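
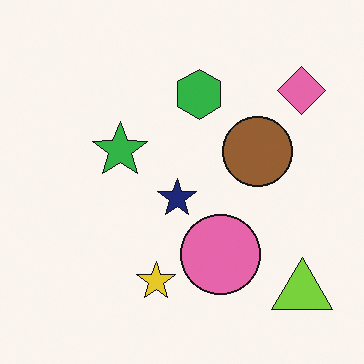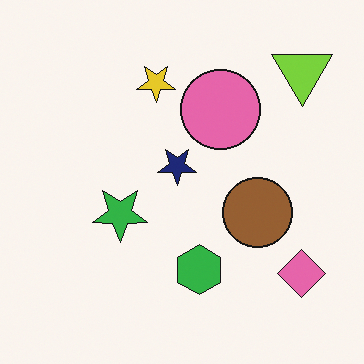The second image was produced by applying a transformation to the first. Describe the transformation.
The image was flipped vertically (top ↔ bottom).

The lime triangle is in the bottom-right of the first image and the top-right of the second — shapes on opposite sides of the horizontal midline have swapped in a mirror flip.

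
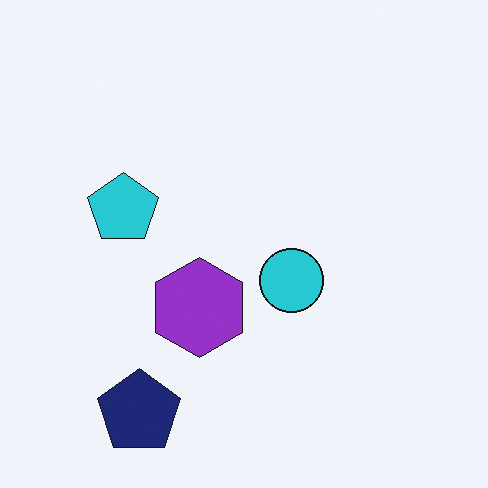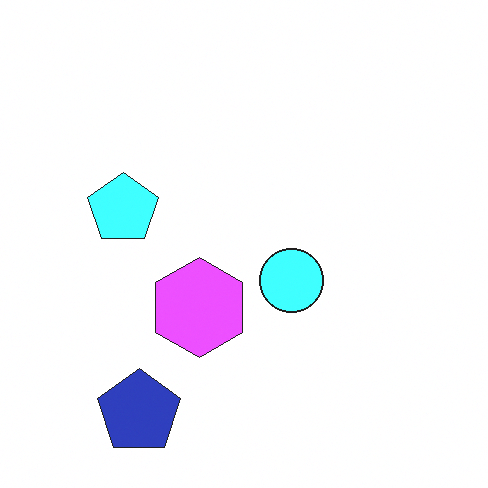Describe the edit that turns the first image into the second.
The second image is the first substantially brightened.

Every pixel — background and shapes alike — is uniformly brightened.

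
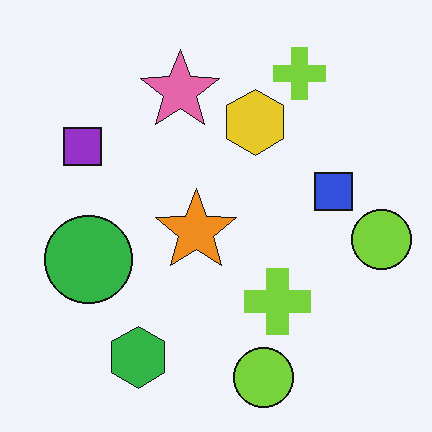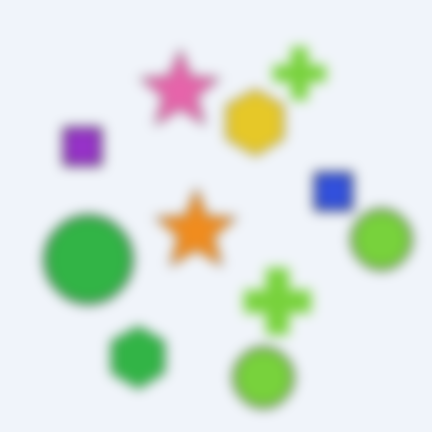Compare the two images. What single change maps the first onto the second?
Strongly gaussian-blurred.

Shape edges and outlines are uniformly softened across the whole image.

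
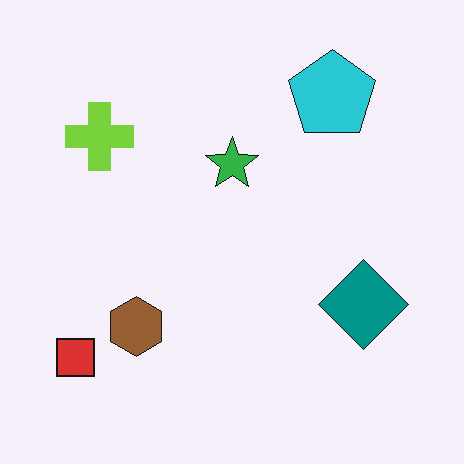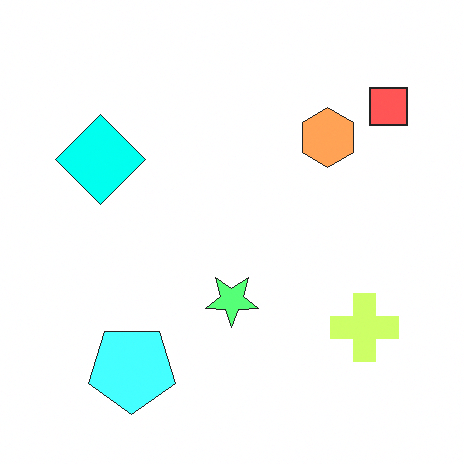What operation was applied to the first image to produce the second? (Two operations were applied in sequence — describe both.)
This is the original image brightened a lot, then rotated 180°.

Every pixel — background and shapes alike — is uniformly brightened. The red square sits in the bottom-left of the first image and the top-right of the second — consistent with a whole-image 180° rotation.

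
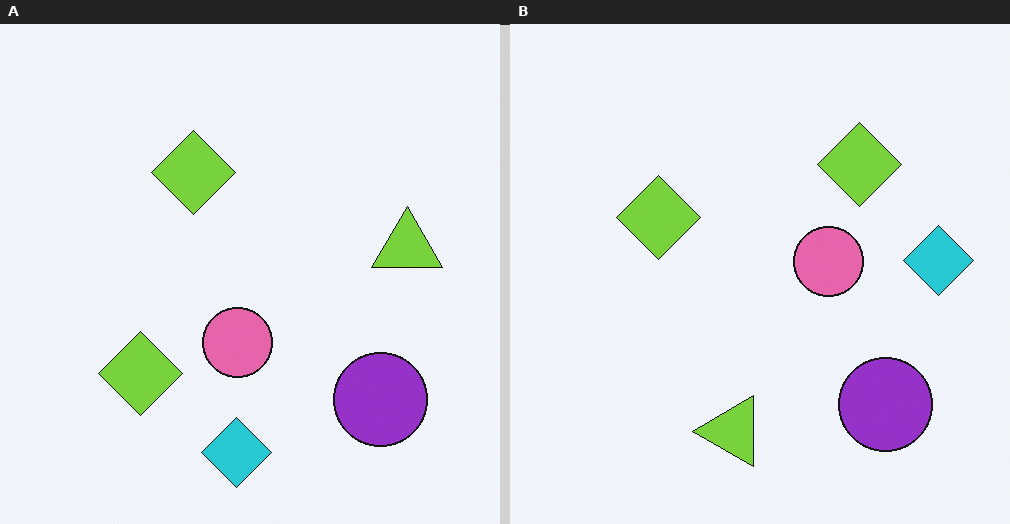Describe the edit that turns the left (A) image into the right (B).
Transposed (reflected across the top-left ↔ bottom-right diagonal).

Shapes have swapped their row and column positions — what was in the top-right is now in the bottom-left — a diagonal reflection.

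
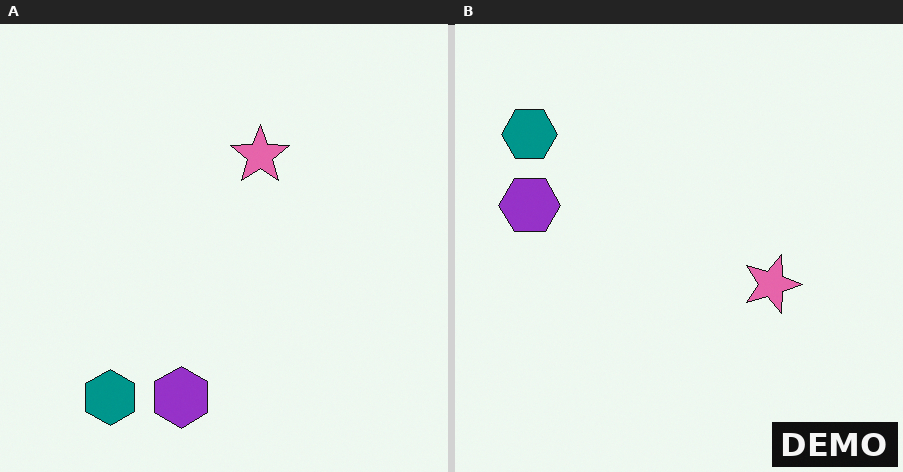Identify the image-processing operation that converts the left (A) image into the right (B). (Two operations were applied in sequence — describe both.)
The image was rotated 90° clockwise, then watermarked with the text "DEMO" in the lower-right corner.

The teal hexagon sits in the bottom-left of the left (A) image and the top-left of the right (B) — consistent with a whole-image 90° clockwise rotation. A dark label reading "DEMO" appears in the lower-right corner.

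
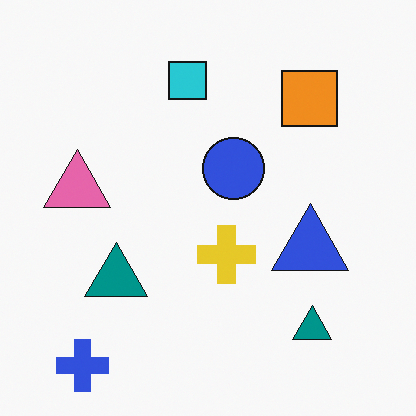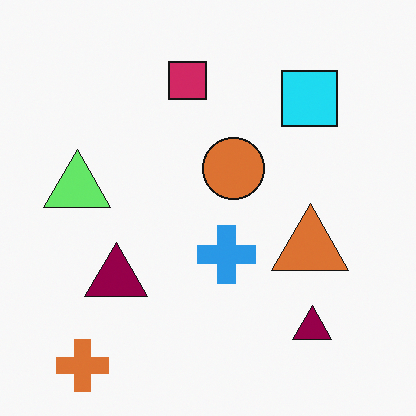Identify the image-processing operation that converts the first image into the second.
This is the original image hue-shifted through roughly a third of the color wheel.

Every shape's color has rotated by the same amount around the hue wheel — a uniform hue shift.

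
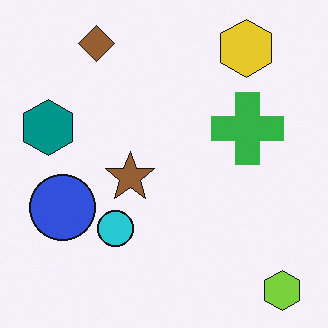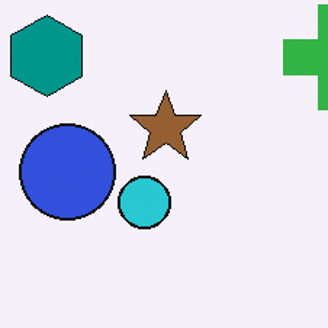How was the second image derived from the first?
It was cropped slightly and scaled back up.

The visible shapes are larger and the field of view is narrower; shapes near the original edges may be partly or wholly outside the frame — a crop-and-rescale.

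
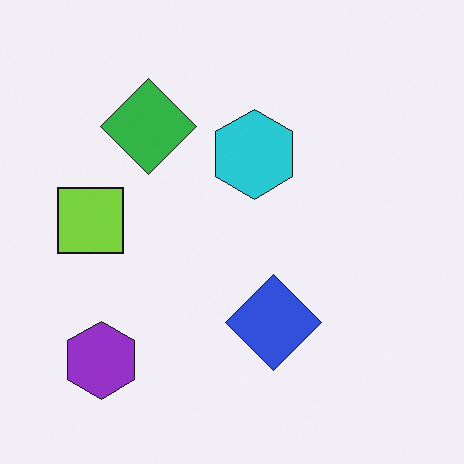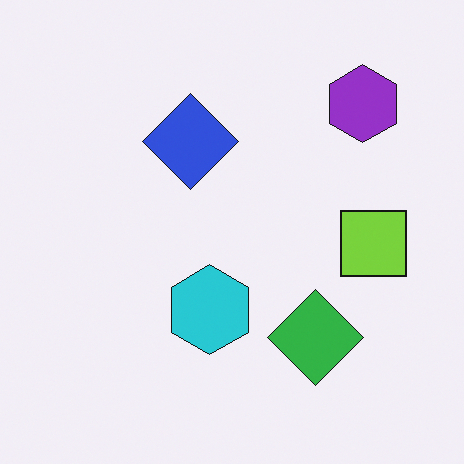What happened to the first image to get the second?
This is the original image rotated 180°.

The purple hexagon sits in the bottom-left of the first image and the top-right of the second — consistent with a whole-image 180° rotation.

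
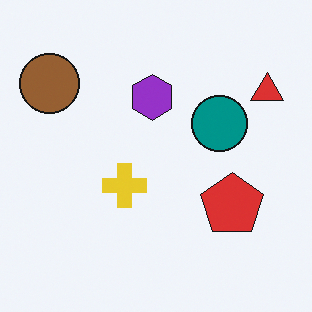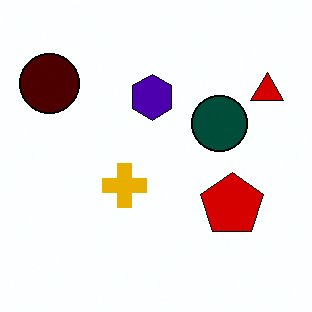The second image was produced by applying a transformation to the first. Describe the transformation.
The image was given much higher contrast.

Tones are pushed away from mid-grey across the whole image — a global contrast change.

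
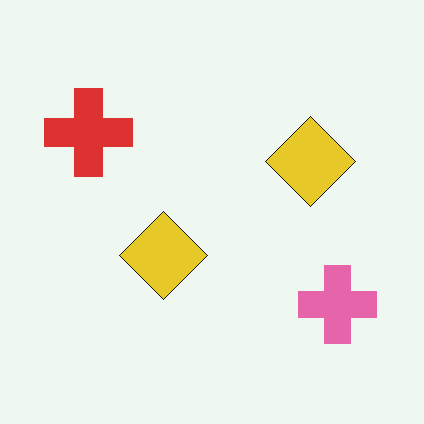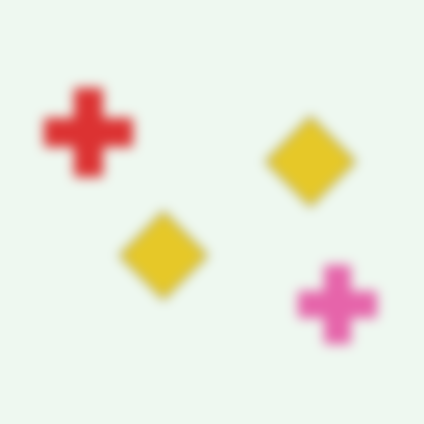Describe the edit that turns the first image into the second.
It was strongly gaussian-blurred.

Shape edges and outlines are uniformly softened across the whole image.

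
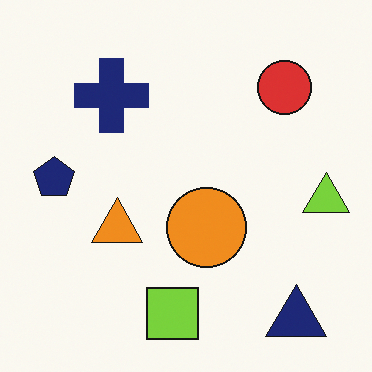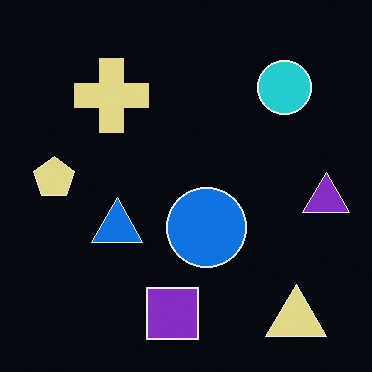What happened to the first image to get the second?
Color-inverted (negative).

The light background has become dark and every shape's color is its complement — a photographic negative.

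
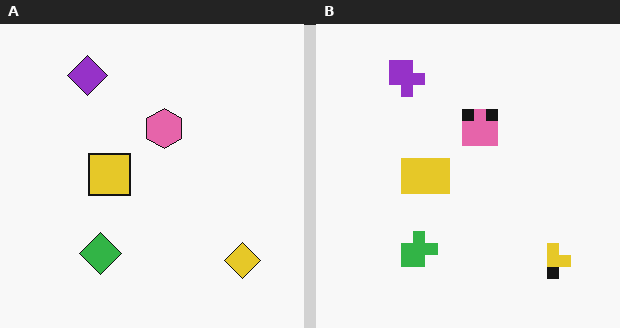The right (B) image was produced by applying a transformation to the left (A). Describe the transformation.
The transformation is: coarsely pixelated.

Shapes are reduced to large square blocks; fine edges and outlines are lost — a downscale-then-upscale (mosaic) effect.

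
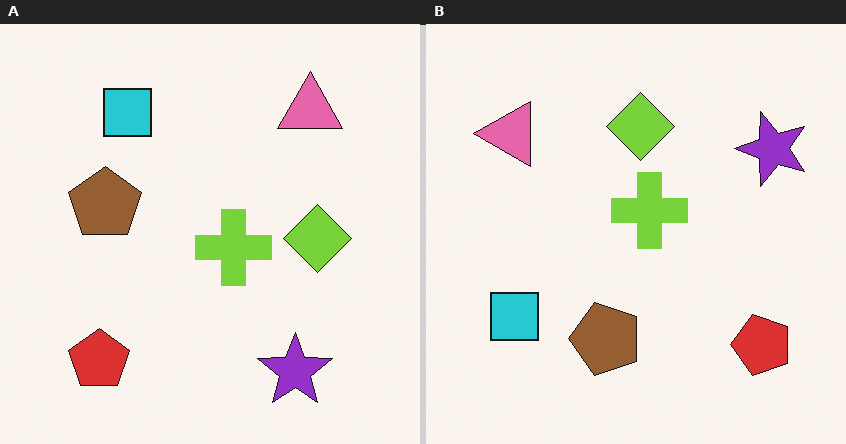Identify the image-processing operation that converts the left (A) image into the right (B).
It was rotated 90° counter-clockwise.

The red pentagon sits in the bottom-left of the left (A) image and the bottom-right of the right (B) — consistent with a whole-image 90° counter-clockwise rotation.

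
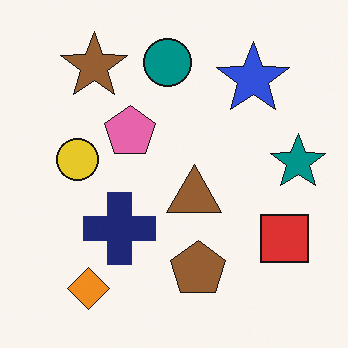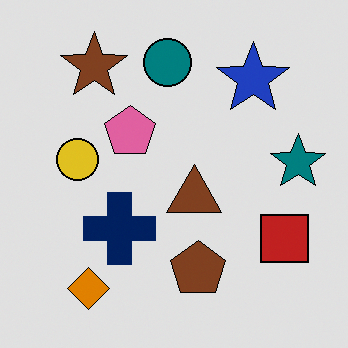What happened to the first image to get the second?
Moderately posterized.

Each flat color has snapped to a coarser quantized level — most visibly, the near-white background has dropped to a flat grey.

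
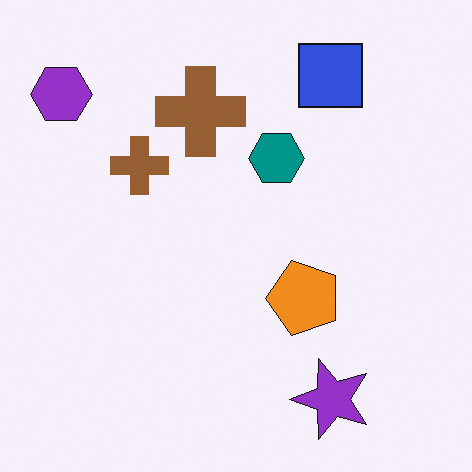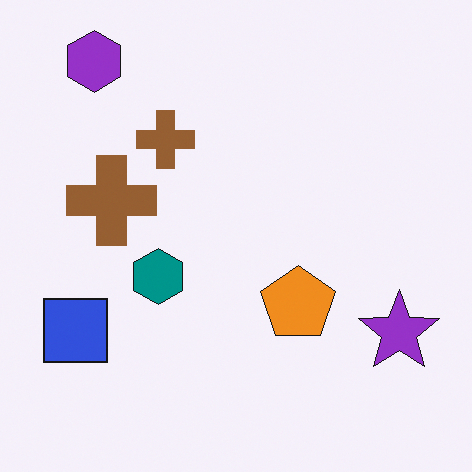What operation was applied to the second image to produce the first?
The transformation is: transposed (reflected across the top-left ↔ bottom-right diagonal).

Shapes have swapped their row and column positions — what was in the top-right is now in the bottom-left — a diagonal reflection.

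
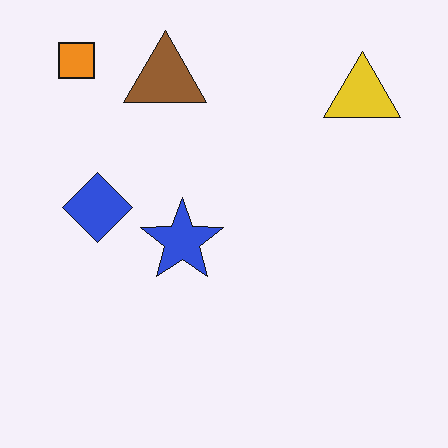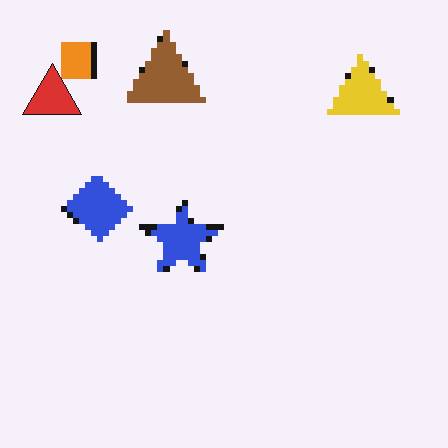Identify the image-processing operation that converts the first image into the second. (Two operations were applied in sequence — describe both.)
Moderately pixelated, then overlaid with an additional red triangle.

Shapes are reduced to large square blocks; fine edges and outlines are lost — a downscale-then-upscale (mosaic) effect. A red triangle appears in the second image that is absent from the first.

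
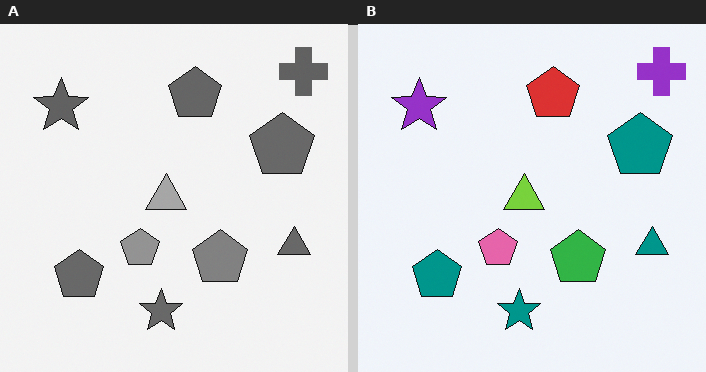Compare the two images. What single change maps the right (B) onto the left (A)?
It was converted to grayscale.

All color is removed — every shape is now a shade of grey.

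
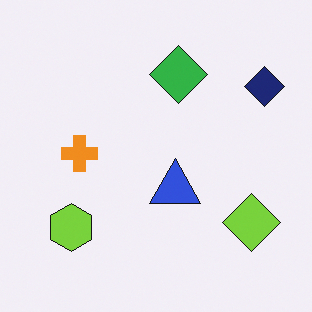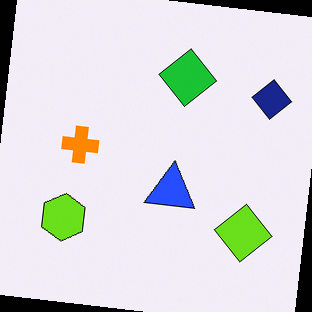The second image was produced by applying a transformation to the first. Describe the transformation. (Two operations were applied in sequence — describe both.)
It was rotated clockwise by a slight angle, then slightly oversaturated.

Every shape is tilted by the same angle and the image corners show triangular fill wedges — a whole-image rotation by a non-right angle. All colors are more vivid — a global saturation change.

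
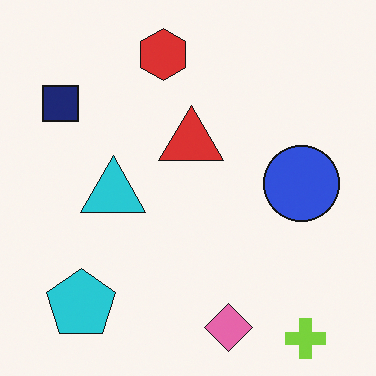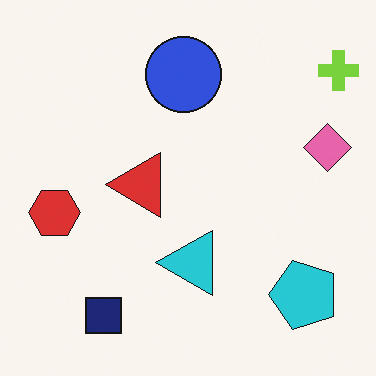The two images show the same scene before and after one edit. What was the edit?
The second image is the first rotated 90° counter-clockwise.

The lime cross sits in the bottom-right of the first image and the top-right of the second — consistent with a whole-image 90° counter-clockwise rotation.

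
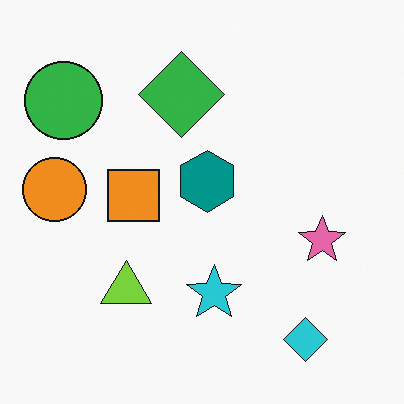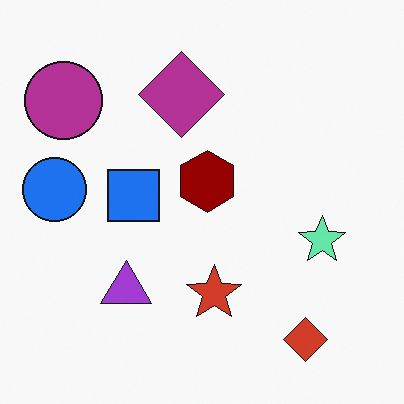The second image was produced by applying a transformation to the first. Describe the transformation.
It was hue-shifted through roughly half the color wheel.

Every shape's color has rotated by the same amount around the hue wheel — a uniform hue shift.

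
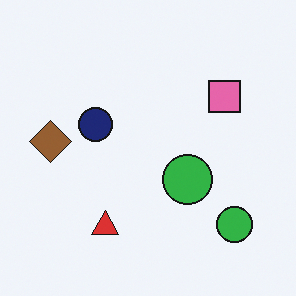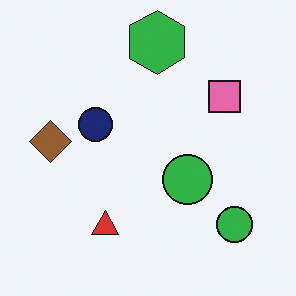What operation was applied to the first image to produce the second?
The second image is the first overlaid with an additional green hexagon.

A green hexagon appears in the second image that is absent from the first.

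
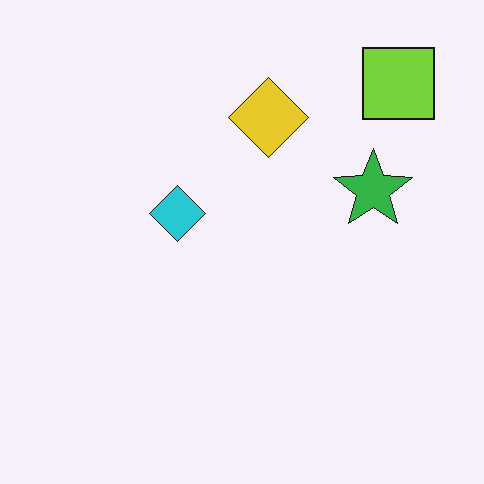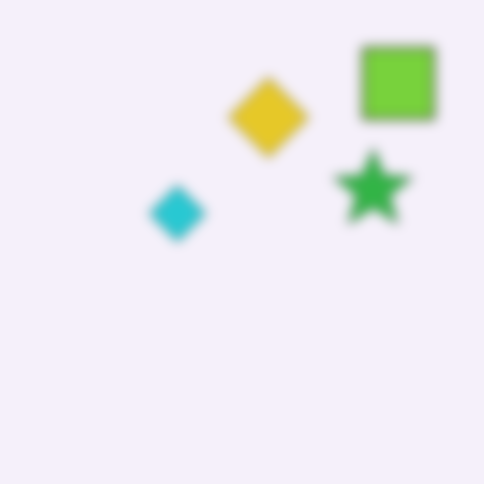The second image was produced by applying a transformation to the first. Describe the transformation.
This is the original image heavily blurred.

Shape edges and outlines are uniformly softened across the whole image.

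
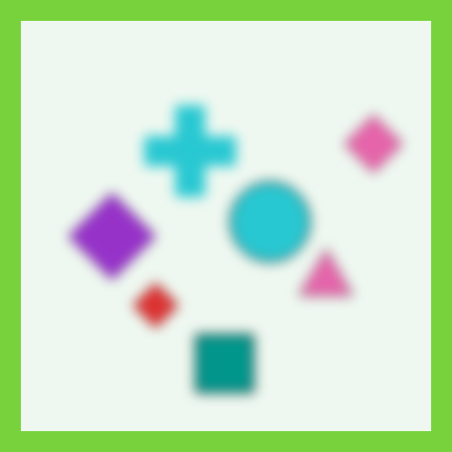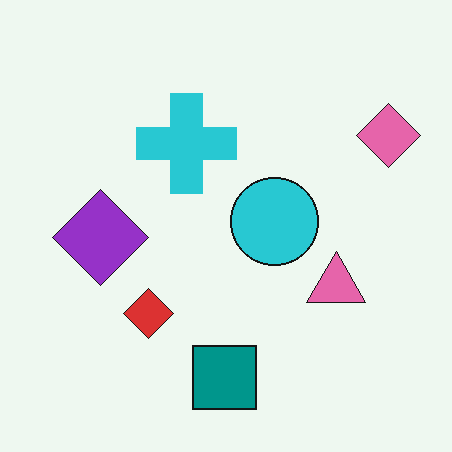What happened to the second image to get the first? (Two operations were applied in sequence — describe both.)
The transformation is: heavily blurred, then framed with a lime border.

Shape edges and outlines are uniformly softened across the whole image. A solid lime frame runs around the edge of the first image, with the content slightly shrunk inside it.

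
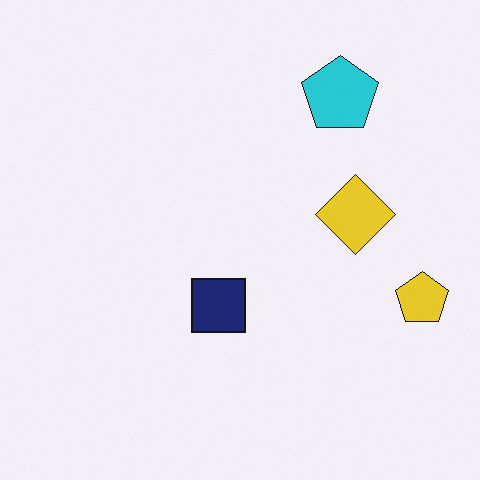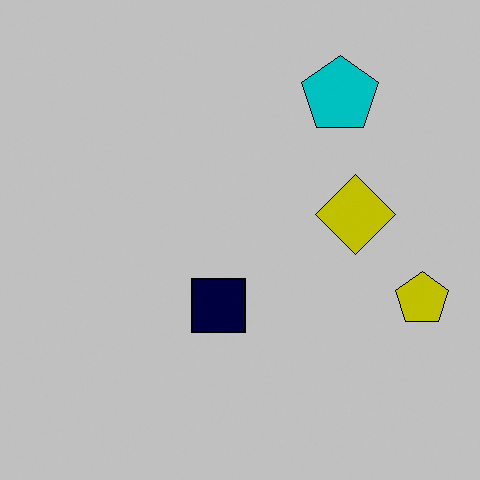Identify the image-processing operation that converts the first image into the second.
It was aggressively posterized.

Each flat color has snapped to a coarser quantized level — most visibly, the near-white background has dropped to a flat grey.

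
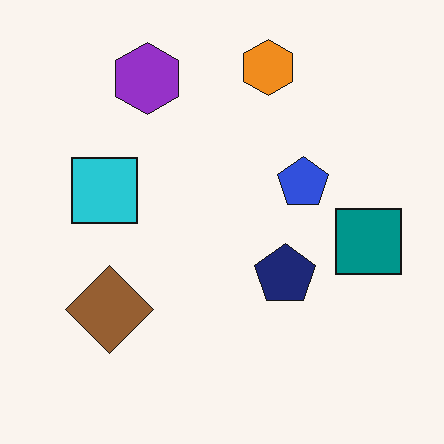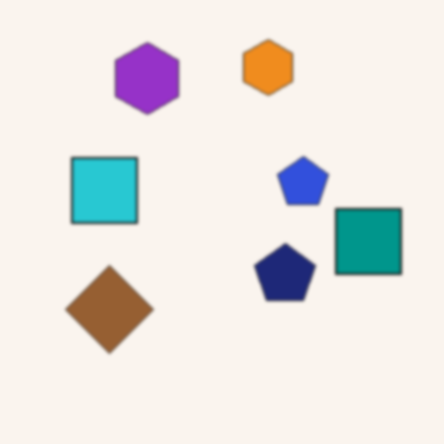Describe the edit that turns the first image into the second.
Slightly softened.

Shape edges and outlines are uniformly softened across the whole image.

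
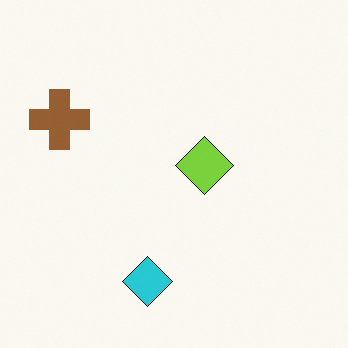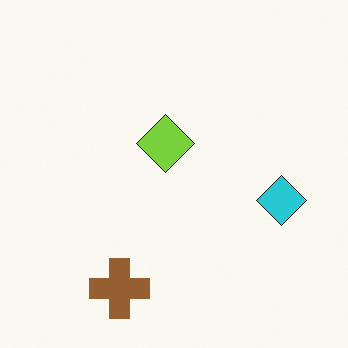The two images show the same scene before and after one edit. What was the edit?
The transformation is: rotated 90° counter-clockwise.

The brown cross sits in the left of the first image and the bottom of the second — consistent with a whole-image 90° counter-clockwise rotation.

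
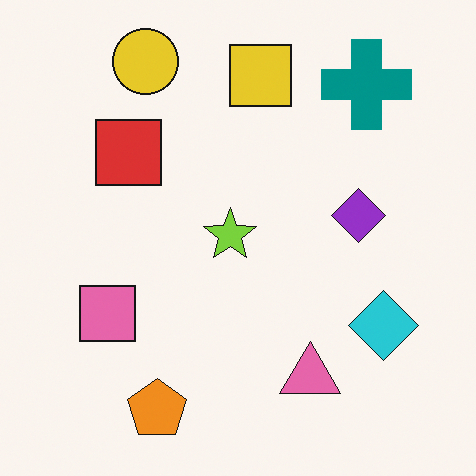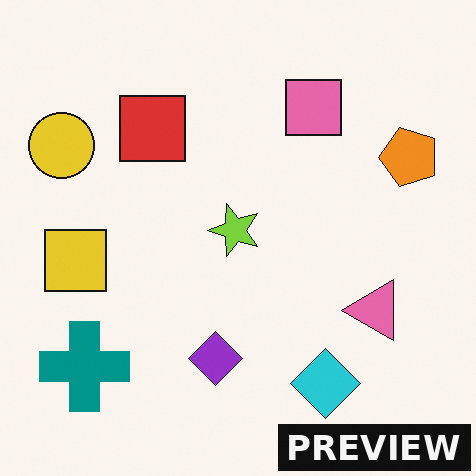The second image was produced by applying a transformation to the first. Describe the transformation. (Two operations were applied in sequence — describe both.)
Transposed (reflected across the top-left ↔ bottom-right diagonal), then watermarked with the text "PREVIEW" in the lower-right corner.

Shapes have swapped their row and column positions — what was in the top-right is now in the bottom-left — a diagonal reflection. A dark label reading "PREVIEW" appears in the lower-right corner.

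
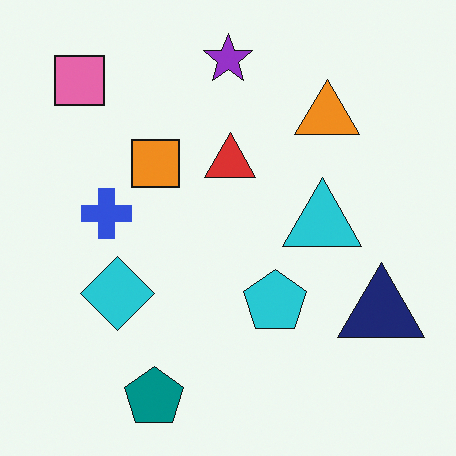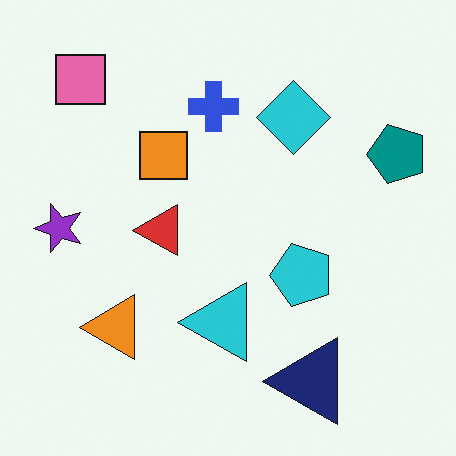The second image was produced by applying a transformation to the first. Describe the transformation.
This is the original image transposed (reflected across the top-left ↔ bottom-right diagonal).

Shapes have swapped their row and column positions — what was in the top-right is now in the bottom-left — a diagonal reflection.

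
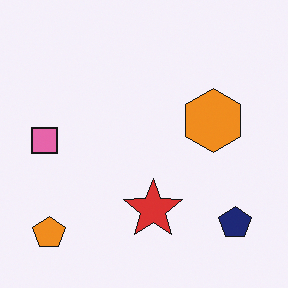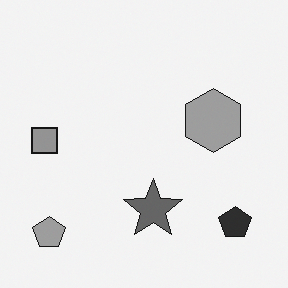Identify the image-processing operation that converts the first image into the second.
The image was converted to grayscale.

All color is removed — every shape is now a shade of grey.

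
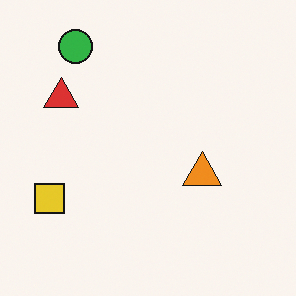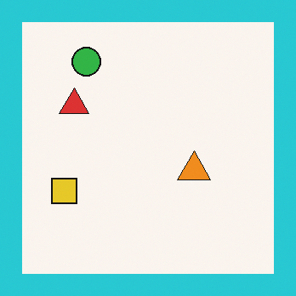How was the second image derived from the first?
Framed with a cyan border.

A solid cyan frame runs around the edge of the second image, with the content slightly shrunk inside it.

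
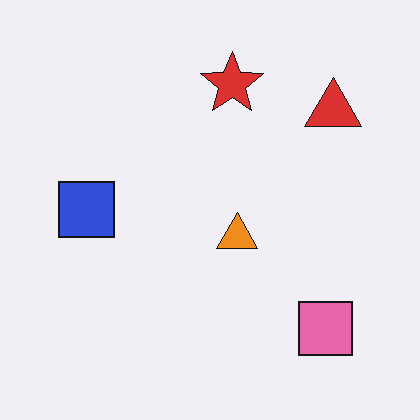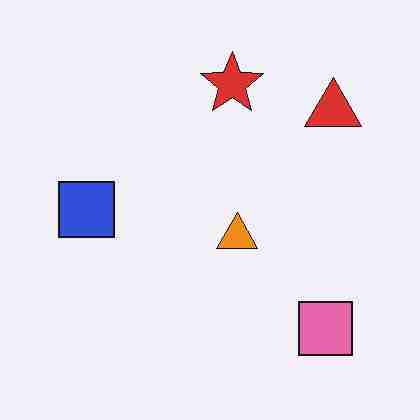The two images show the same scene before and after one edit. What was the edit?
The image was degraded with heavy JPEG compression.

Blocky 8×8 compression artifacts appear around shape edges and the flat background shows ringing — characteristic JPEG degradation.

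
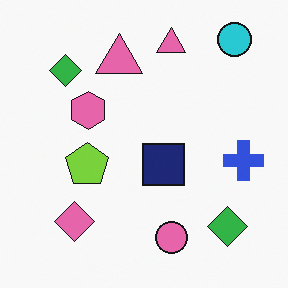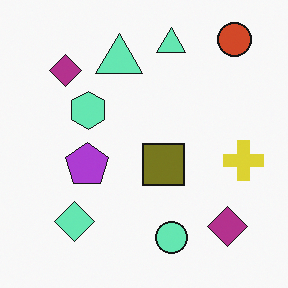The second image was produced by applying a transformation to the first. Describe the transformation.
Hue-shifted through roughly half the color wheel.

Every shape's color has rotated by the same amount around the hue wheel — a uniform hue shift.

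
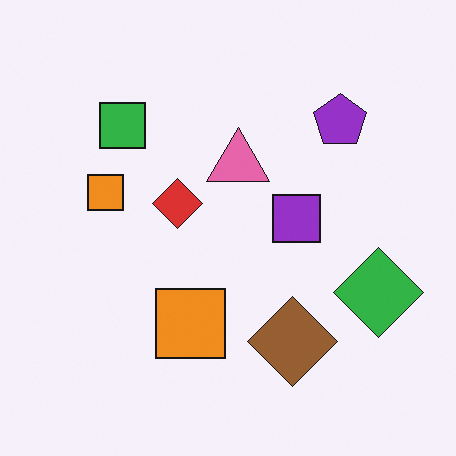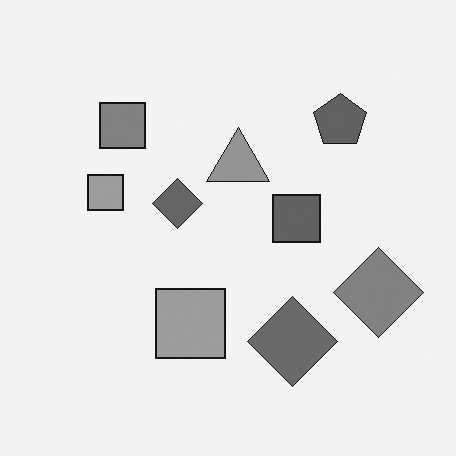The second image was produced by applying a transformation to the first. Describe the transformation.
The image was converted to grayscale.

All color is removed — every shape is now a shade of grey.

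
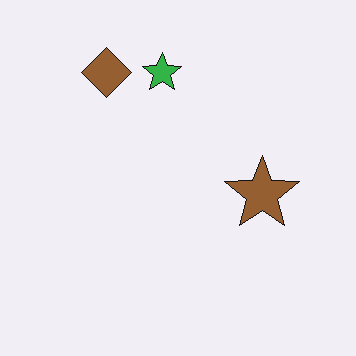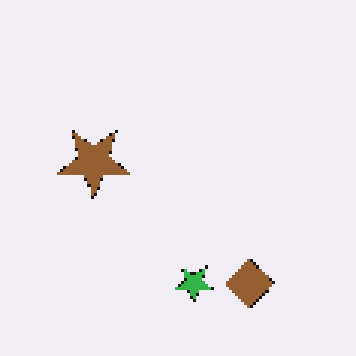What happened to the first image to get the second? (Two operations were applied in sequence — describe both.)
This is the original image rotated 180°, then mildly pixelated.

The brown diamond sits in the top-left of the first image and the bottom-right of the second — consistent with a whole-image 180° rotation. Shapes are reduced to large square blocks; fine edges and outlines are lost — a downscale-then-upscale (mosaic) effect.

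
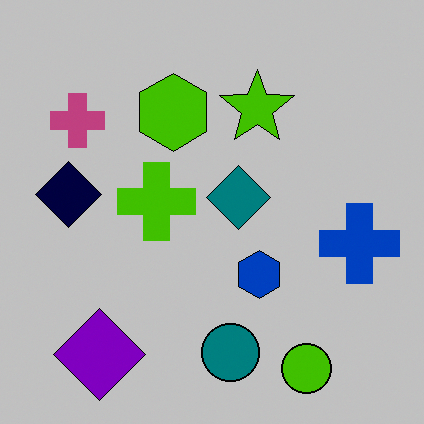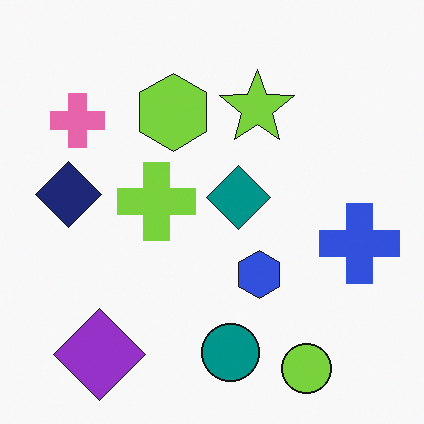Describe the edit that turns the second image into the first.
It was aggressively posterized.

Each flat color has snapped to a coarser quantized level — most visibly, the near-white background has dropped to a flat grey.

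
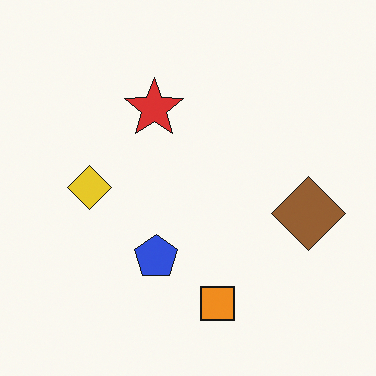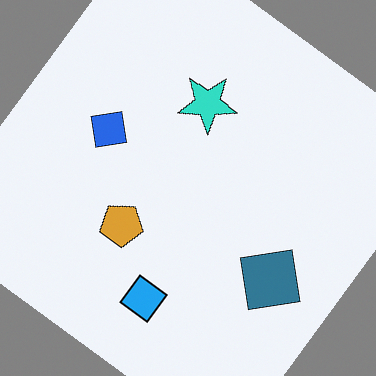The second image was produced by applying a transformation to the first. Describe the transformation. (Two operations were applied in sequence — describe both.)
It was hue-shifted by a large amount, then rotated clockwise by a large amount — several tens of degrees.

Every shape's color has rotated by the same amount around the hue wheel — a uniform hue shift. Every shape is tilted by the same angle and the image corners show triangular fill wedges — a whole-image rotation by a non-right angle.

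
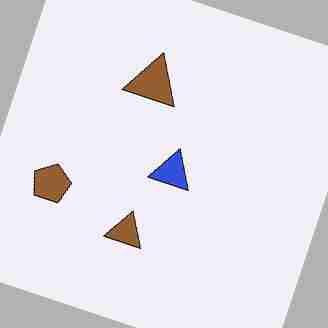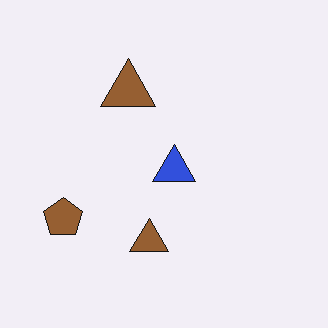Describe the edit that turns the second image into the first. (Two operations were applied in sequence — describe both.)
The first image is the second rotated clockwise by a moderate amount, then degraded with heavy JPEG compression.

Every shape is tilted by the same angle and the image corners show triangular fill wedges — a whole-image rotation by a non-right angle. Blocky 8×8 compression artifacts appear around shape edges and the flat background shows ringing — characteristic JPEG degradation.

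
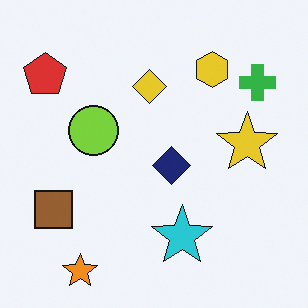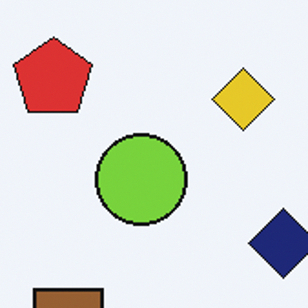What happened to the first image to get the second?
The transformation is: cropped tightly and scaled back up.

The visible shapes are larger and the field of view is narrower; shapes near the original edges may be partly or wholly outside the frame — a crop-and-rescale.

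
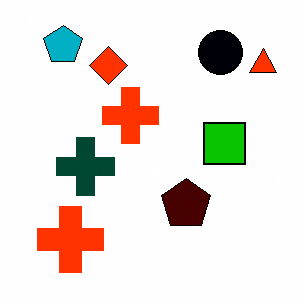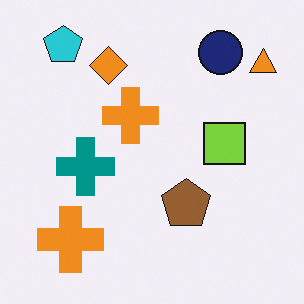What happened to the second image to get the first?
It was given much higher contrast.

Tones are pushed away from mid-grey across the whole image — a global contrast change.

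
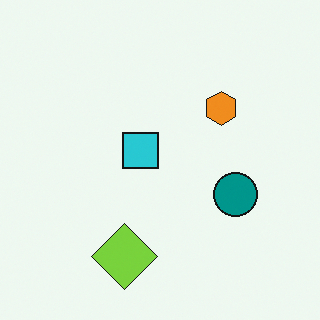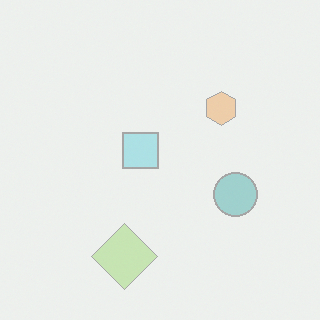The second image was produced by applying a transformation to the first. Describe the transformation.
The image was washed out (contrast reduced).

Tones are pushed toward mid-grey across the whole image — a global contrast change.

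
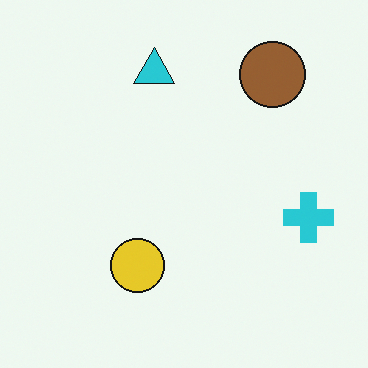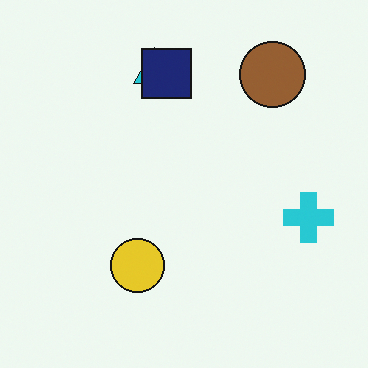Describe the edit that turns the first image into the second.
Overlaid with an additional navy square.

A navy square appears in the second image that is absent from the first.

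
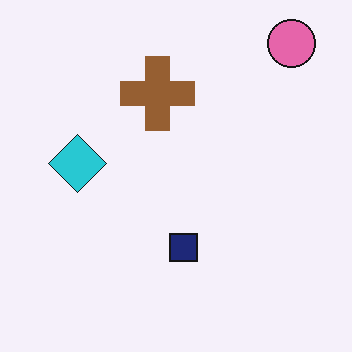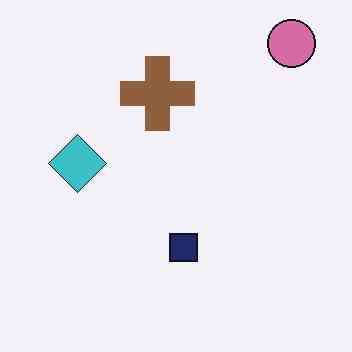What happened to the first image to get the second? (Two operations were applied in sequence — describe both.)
Slightly desaturated, then JPEG-compressed with visible artifacts.

All colors are more muted and greyish — a global saturation change. Blocky 8×8 compression artifacts appear around shape edges and the flat background shows ringing — characteristic JPEG degradation.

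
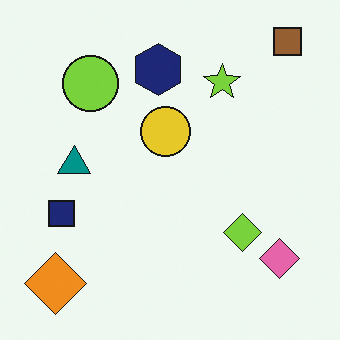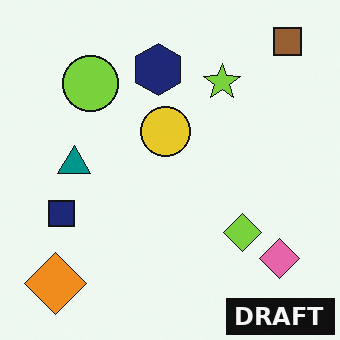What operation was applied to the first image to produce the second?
The transformation is: watermarked with the text "DRAFT" in the lower-right corner.

A dark label reading "DRAFT" appears in the lower-right corner.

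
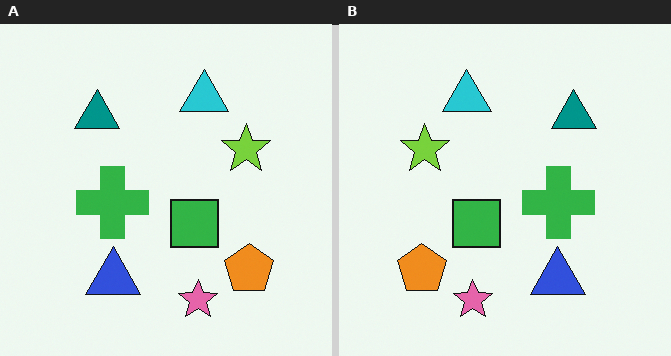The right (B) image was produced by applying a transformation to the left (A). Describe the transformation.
This is the original image flipped horizontally (left ↔ right).

The orange pentagon is in the bottom-right of the left (A) image and the bottom-left of the right (B) — shapes on opposite sides of the vertical midline have swapped in a mirror flip.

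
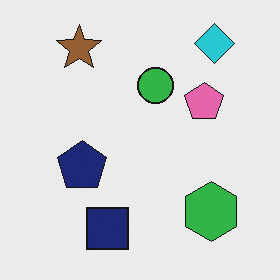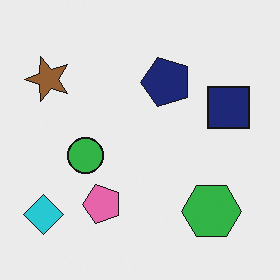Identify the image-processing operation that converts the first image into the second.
The image was transposed (reflected across the top-left ↔ bottom-right diagonal).

Shapes have swapped their row and column positions — what was in the top-right is now in the bottom-left — a diagonal reflection.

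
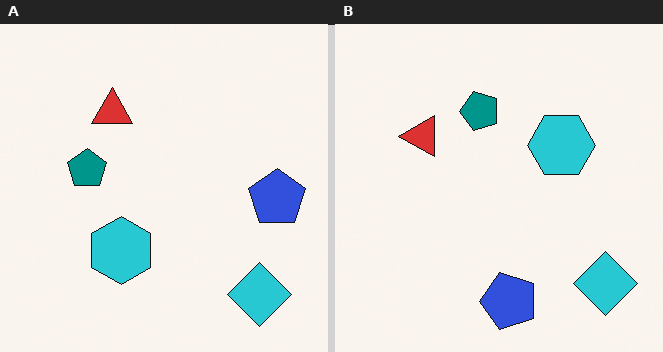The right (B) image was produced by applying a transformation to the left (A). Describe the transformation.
This is the original image transposed (reflected across the top-left ↔ bottom-right diagonal).

Shapes have swapped their row and column positions — what was in the top-right is now in the bottom-left — a diagonal reflection.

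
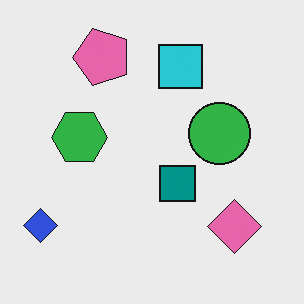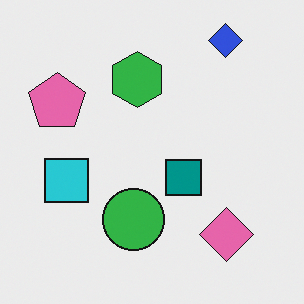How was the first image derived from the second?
The first image is the second transposed (reflected across the top-left ↔ bottom-right diagonal).

Shapes have swapped their row and column positions — what was in the top-right is now in the bottom-left — a diagonal reflection.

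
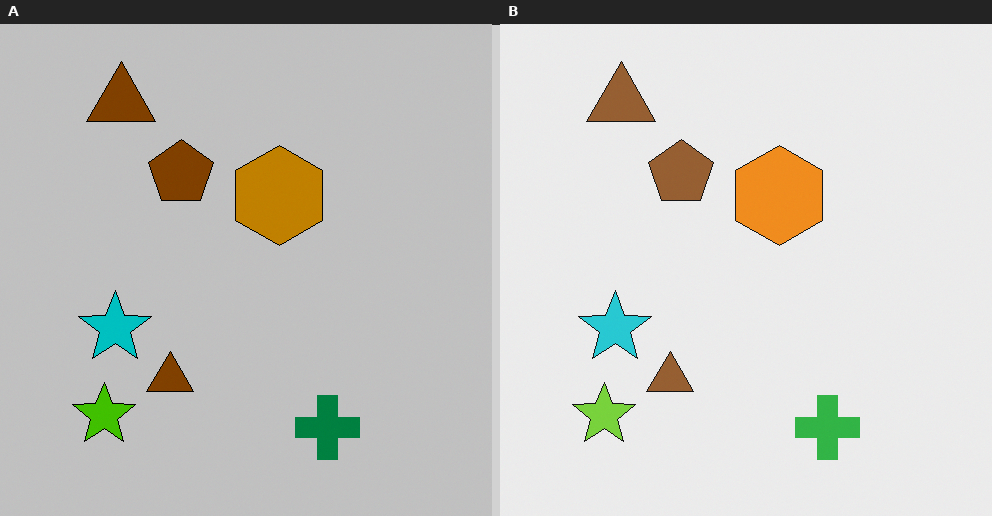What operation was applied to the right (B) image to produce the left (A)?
The transformation is: heavily posterized to just a handful of flat colors.

Each flat color has snapped to a coarser quantized level — most visibly, the near-white background has dropped to a flat grey.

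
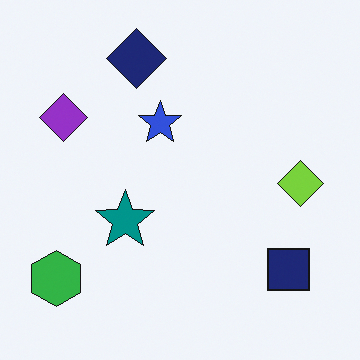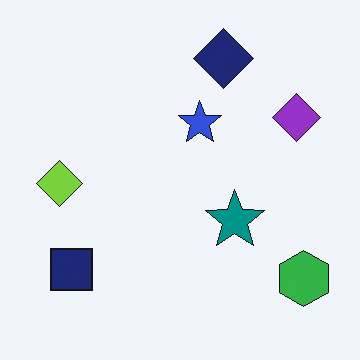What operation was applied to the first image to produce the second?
It was flipped horizontally (left ↔ right).

The green hexagon is in the bottom-left of the first image and the bottom-right of the second — shapes on opposite sides of the vertical midline have swapped in a mirror flip.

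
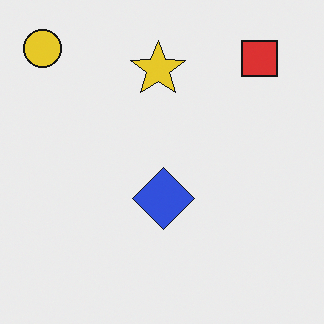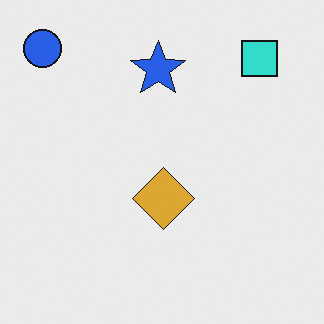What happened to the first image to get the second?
This is the original image hue-shifted by a large amount.

Every shape's color has rotated by the same amount around the hue wheel — a uniform hue shift.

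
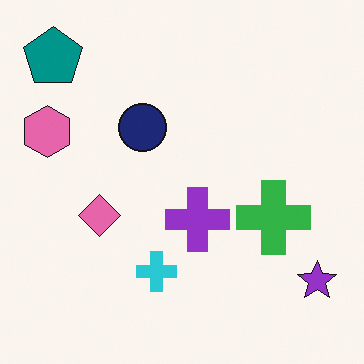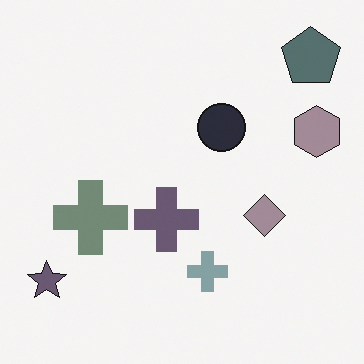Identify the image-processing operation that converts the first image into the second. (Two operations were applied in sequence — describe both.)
Flipped horizontally (left ↔ right), then heavily desaturated.

The purple star is in the bottom-right of the first image and the bottom-left of the second — shapes on opposite sides of the vertical midline have swapped in a mirror flip. All colors are more muted and greyish — a global saturation change.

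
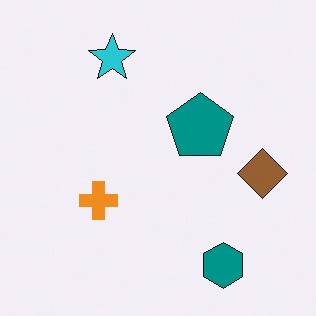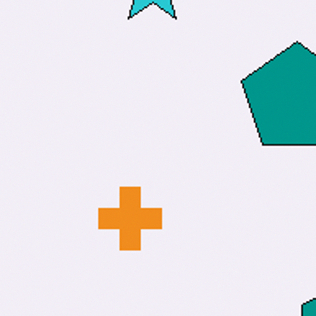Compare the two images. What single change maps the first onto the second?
The transformation is: cropped to a noticeably smaller region and rescaled.

The visible shapes are larger and the field of view is narrower; shapes near the original edges may be partly or wholly outside the frame — a crop-and-rescale.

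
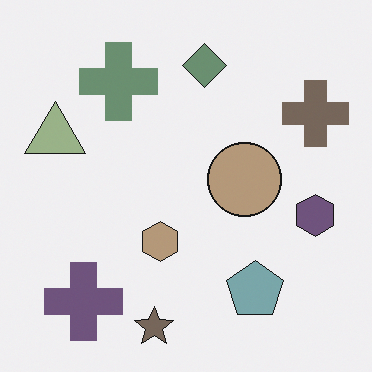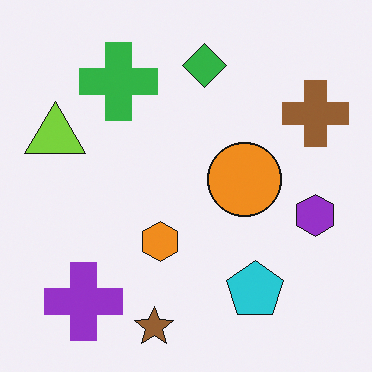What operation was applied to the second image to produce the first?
It was heavily desaturated.

All colors are more muted and greyish — a global saturation change.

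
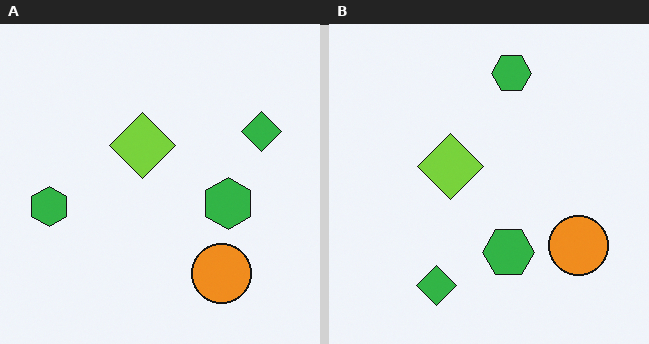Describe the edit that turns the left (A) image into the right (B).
Transposed (reflected across the top-left ↔ bottom-right diagonal).

Shapes have swapped their row and column positions — what was in the top-right is now in the bottom-left — a diagonal reflection.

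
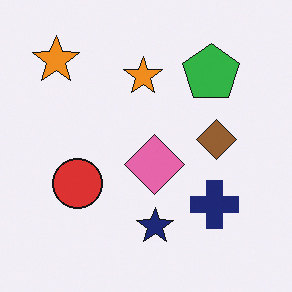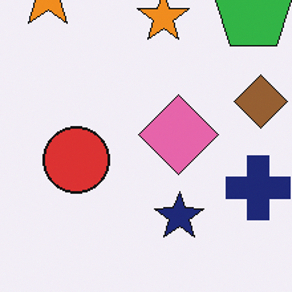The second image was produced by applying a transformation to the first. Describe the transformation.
It was cropped to a modestly smaller region and rescaled.

The visible shapes are larger and the field of view is narrower; shapes near the original edges may be partly or wholly outside the frame — a crop-and-rescale.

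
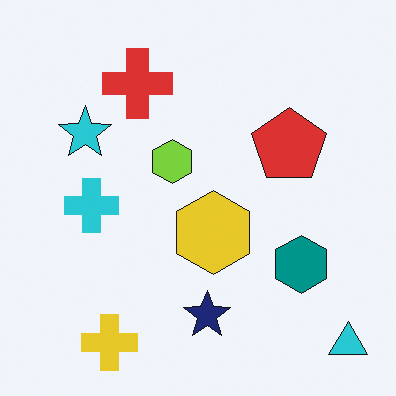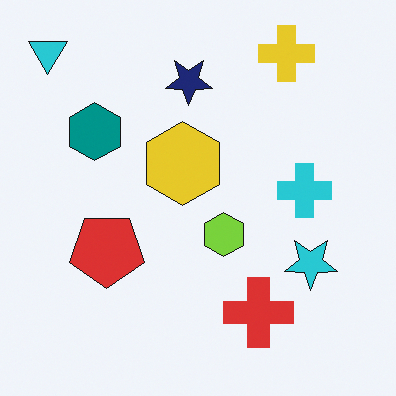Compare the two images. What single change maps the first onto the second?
The transformation is: rotated 180°.

The cyan triangle sits in the bottom-right of the first image and the top-left of the second — consistent with a whole-image 180° rotation.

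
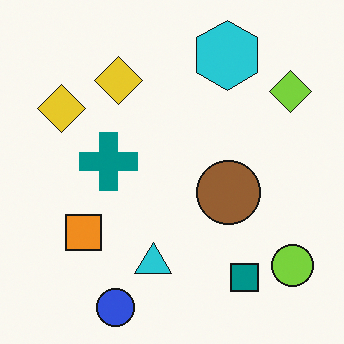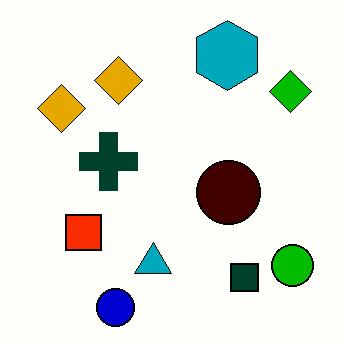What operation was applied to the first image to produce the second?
The transformation is: given much higher contrast.

Tones are pushed away from mid-grey across the whole image — a global contrast change.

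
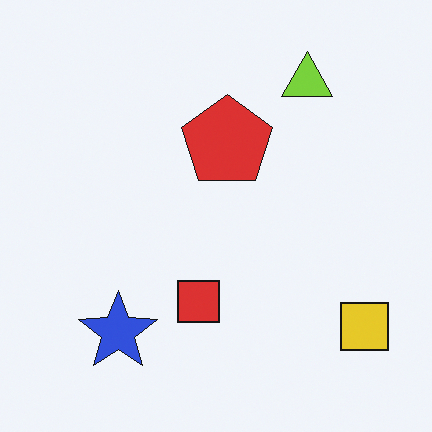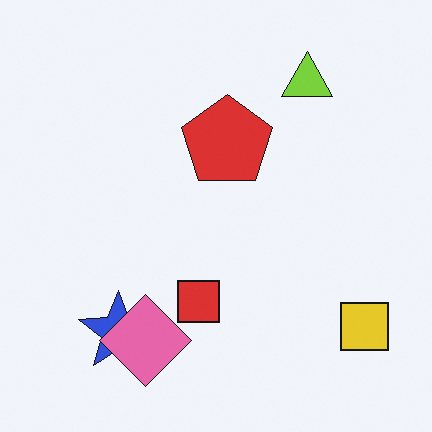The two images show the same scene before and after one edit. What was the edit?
It was overlaid with an additional pink diamond.

A pink diamond appears in the second image that is absent from the first.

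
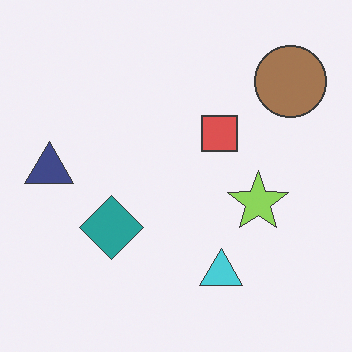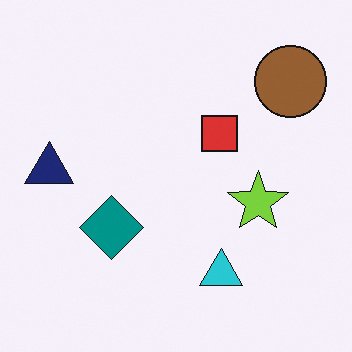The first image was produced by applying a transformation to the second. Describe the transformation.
The image was given slightly reduced contrast.

Tones are pushed toward mid-grey across the whole image — a global contrast change.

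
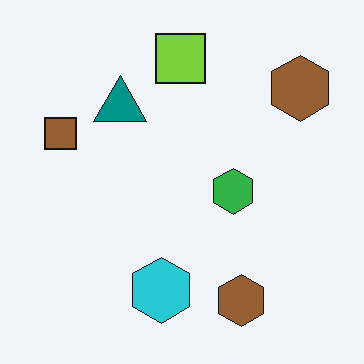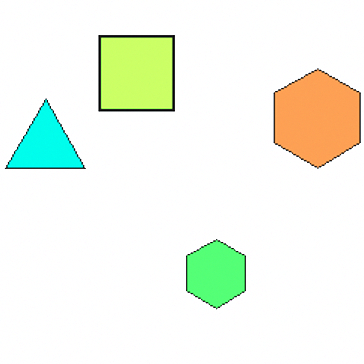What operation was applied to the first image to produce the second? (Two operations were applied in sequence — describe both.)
This is the original image cropped to a modestly smaller region and rescaled, then brightened a lot.

The visible shapes are larger and the field of view is narrower; shapes near the original edges may be partly or wholly outside the frame — a crop-and-rescale. Every pixel — background and shapes alike — is uniformly brightened.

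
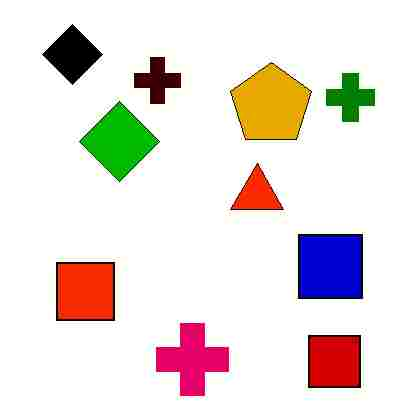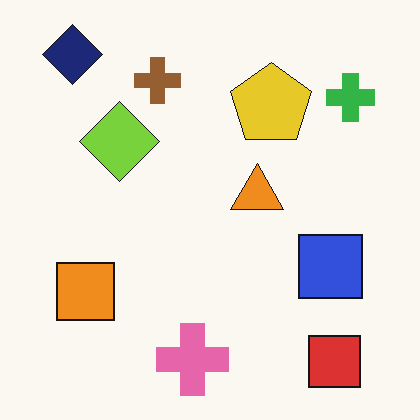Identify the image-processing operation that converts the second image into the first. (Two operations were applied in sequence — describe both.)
Given much higher contrast, then heavily JPEG-compressed with obvious blocking artifacts.

Tones are pushed away from mid-grey across the whole image — a global contrast change. Blocky 8×8 compression artifacts appear around shape edges and the flat background shows ringing — characteristic JPEG degradation.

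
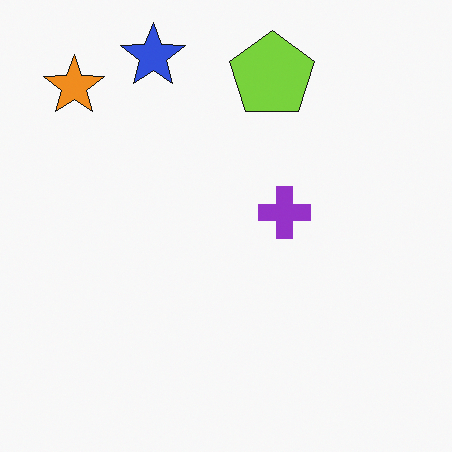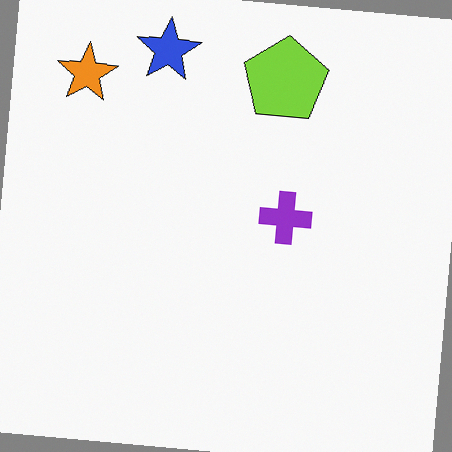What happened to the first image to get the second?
The transformation is: rotated clockwise by a small amount.

Every shape is tilted by the same angle and the image corners show triangular fill wedges — a whole-image rotation by a non-right angle.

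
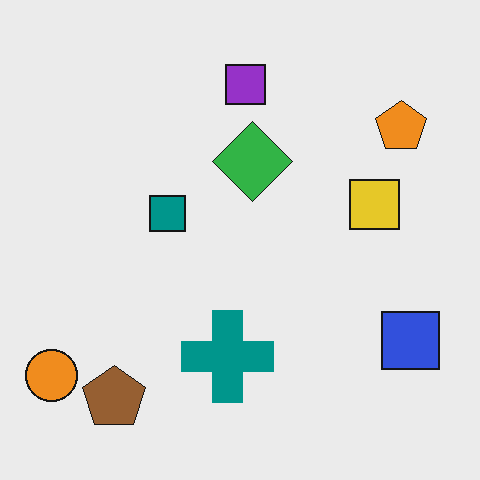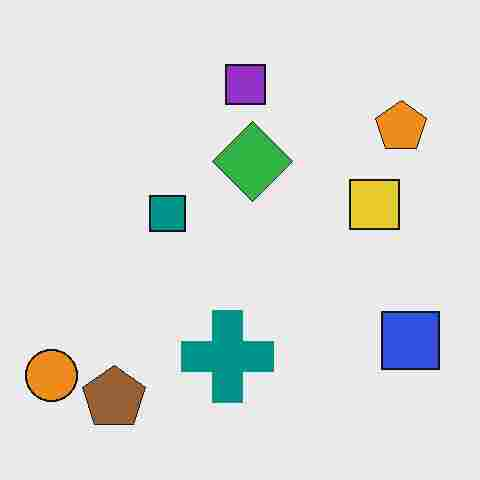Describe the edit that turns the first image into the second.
It was heavily JPEG-compressed with obvious blocking artifacts.

Blocky 8×8 compression artifacts appear around shape edges and the flat background shows ringing — characteristic JPEG degradation.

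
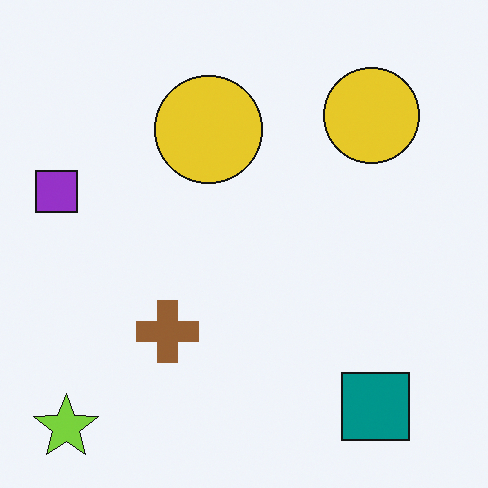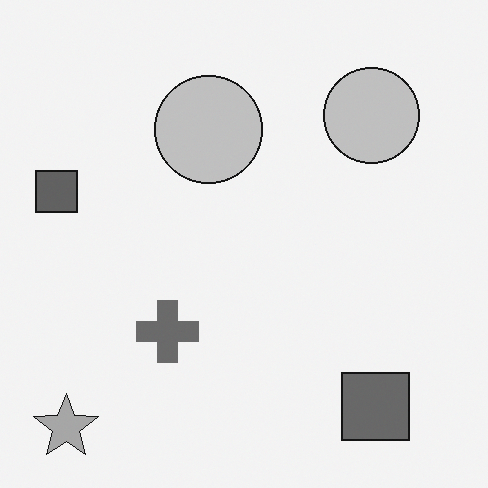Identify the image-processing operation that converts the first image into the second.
This is the original image converted to grayscale.

All color is removed — every shape is now a shade of grey.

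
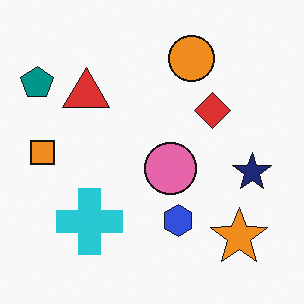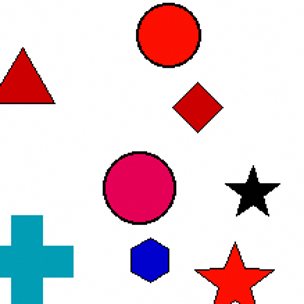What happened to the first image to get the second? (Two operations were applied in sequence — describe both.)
This is the original image boosted in contrast, then cropped slightly and scaled back up.

Tones are pushed away from mid-grey across the whole image — a global contrast change. The visible shapes are larger and the field of view is narrower; shapes near the original edges may be partly or wholly outside the frame — a crop-and-rescale.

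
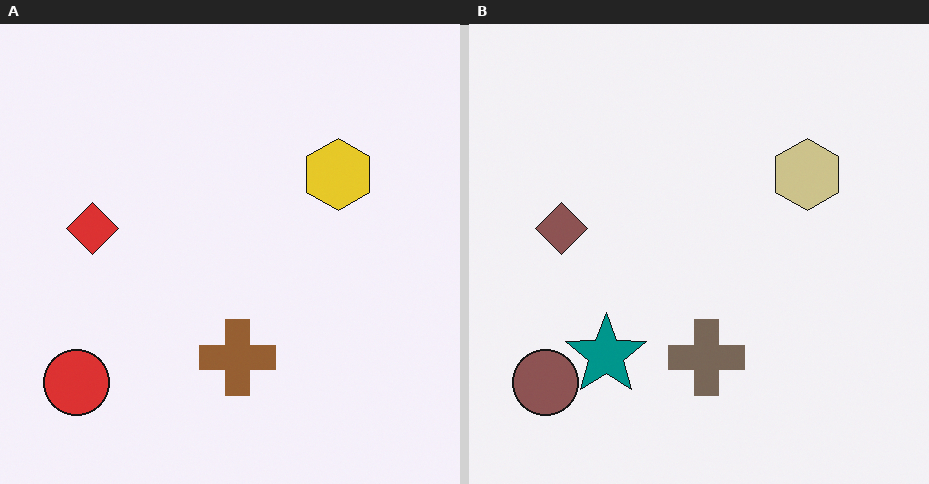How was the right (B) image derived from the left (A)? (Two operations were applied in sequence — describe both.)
The transformation is: heavily desaturated, then overlaid with an additional teal star.

All colors are more muted and greyish — a global saturation change. A teal star appears in the right (B) image that is absent from the left (A).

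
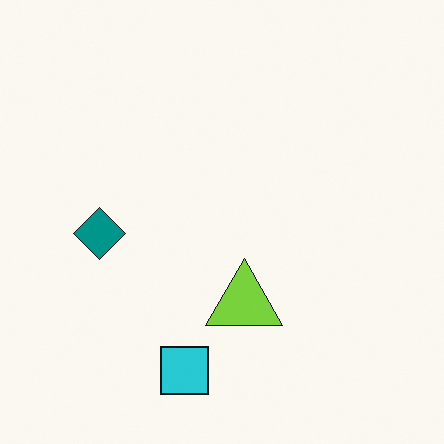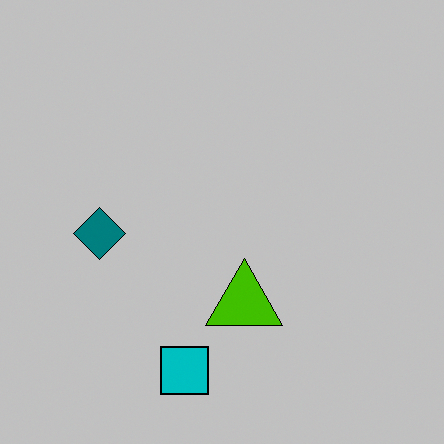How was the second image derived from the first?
Aggressively posterized.

Each flat color has snapped to a coarser quantized level — most visibly, the near-white background has dropped to a flat grey.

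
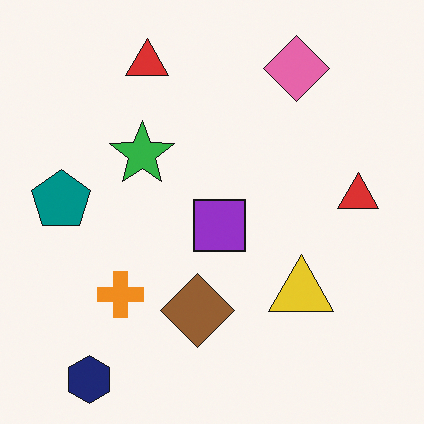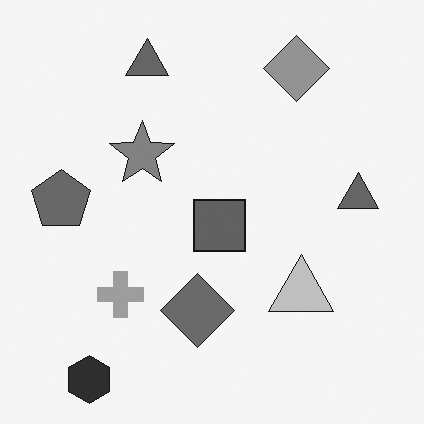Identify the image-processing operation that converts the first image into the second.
The image was converted to grayscale.

All color is removed — every shape is now a shade of grey.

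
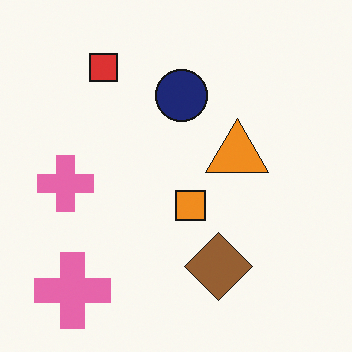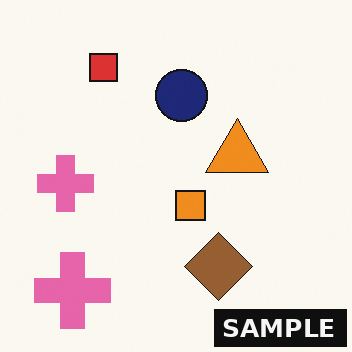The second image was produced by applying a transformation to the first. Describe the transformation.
Watermarked with the text "SAMPLE" in the lower-right corner.

A dark label reading "SAMPLE" appears in the lower-right corner.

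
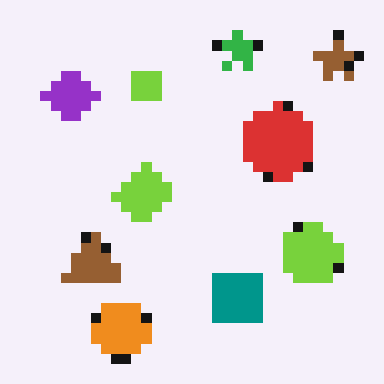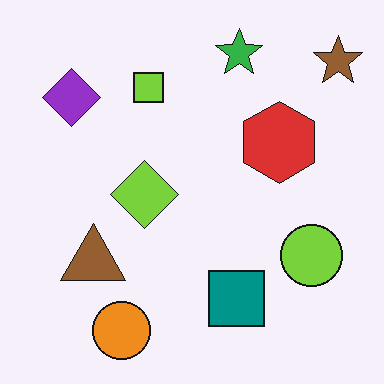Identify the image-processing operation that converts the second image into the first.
The transformation is: coarsely pixelated.

Shapes are reduced to large square blocks; fine edges and outlines are lost — a downscale-then-upscale (mosaic) effect.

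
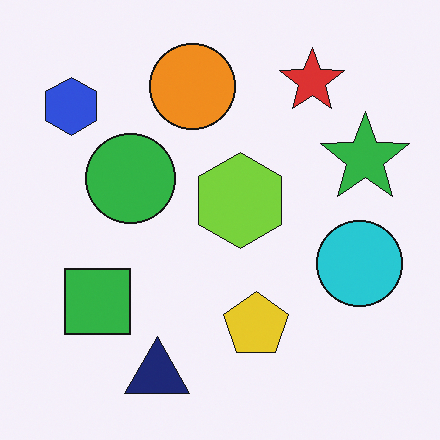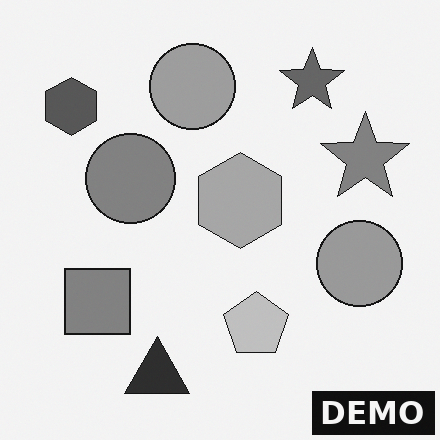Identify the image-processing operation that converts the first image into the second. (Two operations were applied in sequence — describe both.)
It was converted to grayscale, then watermarked with the text "DEMO" in the lower-right corner.

All color is removed — every shape is now a shade of grey. A dark label reading "DEMO" appears in the lower-right corner.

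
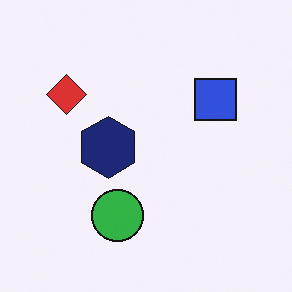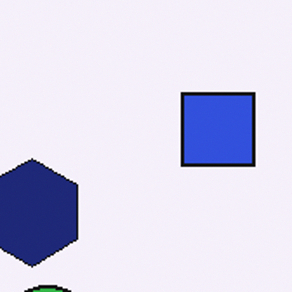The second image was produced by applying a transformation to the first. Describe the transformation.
The transformation is: cropped to a noticeably smaller region and rescaled.

The visible shapes are larger and the field of view is narrower; shapes near the original edges may be partly or wholly outside the frame — a crop-and-rescale.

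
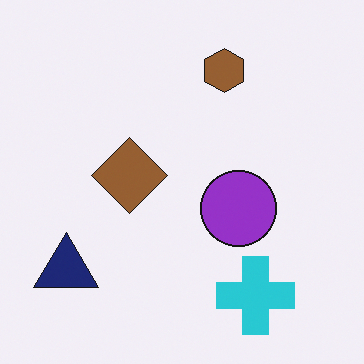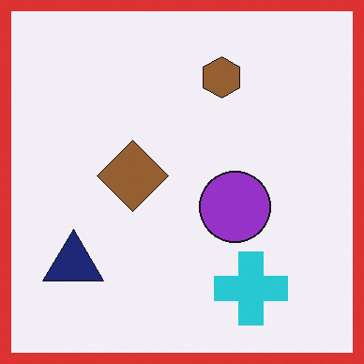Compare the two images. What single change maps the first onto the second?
Framed with a red border.

A solid red frame runs around the edge of the second image, with the content slightly shrunk inside it.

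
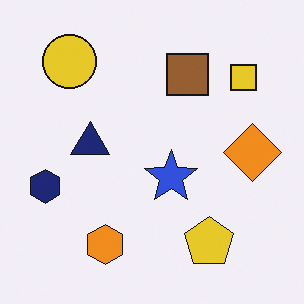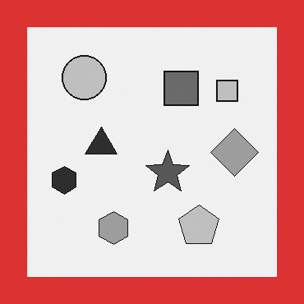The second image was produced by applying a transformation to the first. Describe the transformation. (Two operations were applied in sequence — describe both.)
The second image is the first converted to grayscale, then framed with a red border.

All color is removed — every shape is now a shade of grey. A solid red frame runs around the edge of the second image, with the content slightly shrunk inside it.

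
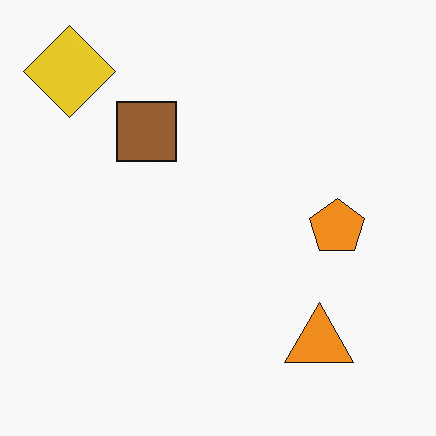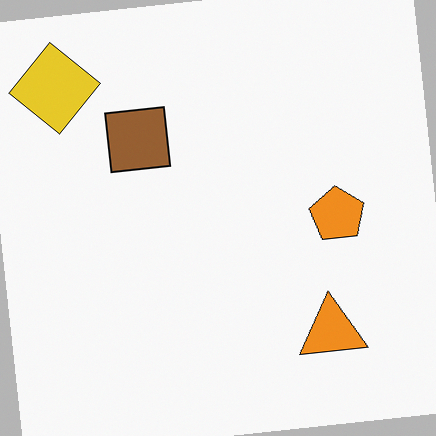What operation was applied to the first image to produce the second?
Rotated counter-clockwise by a small amount.

Every shape is tilted by the same angle and the image corners show triangular fill wedges — a whole-image rotation by a non-right angle.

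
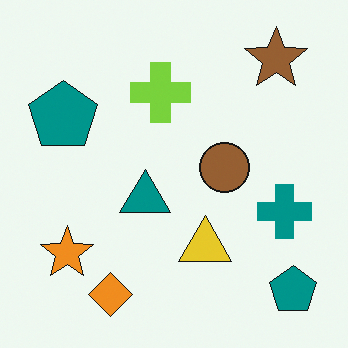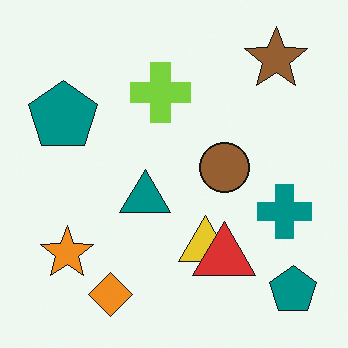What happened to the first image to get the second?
This is the original image overlaid with an additional red triangle.

A red triangle appears in the second image that is absent from the first.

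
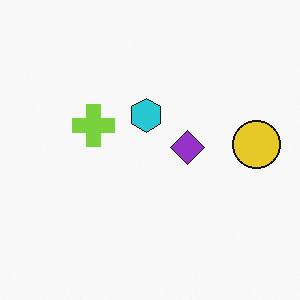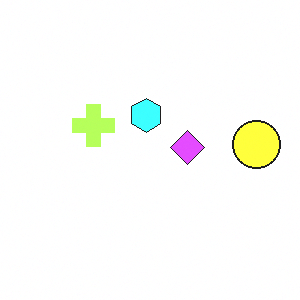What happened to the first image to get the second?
The second image is the first brightened a lot.

Every pixel — background and shapes alike — is uniformly brightened.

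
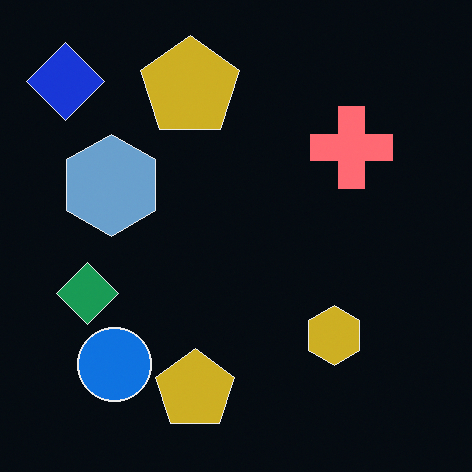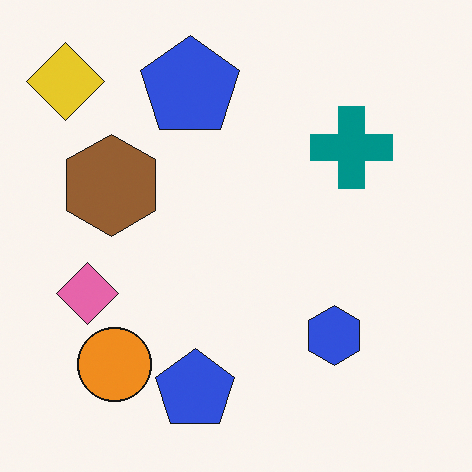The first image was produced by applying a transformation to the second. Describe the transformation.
Color-inverted (negative).

The light background has become dark and every shape's color is its complement — a photographic negative.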